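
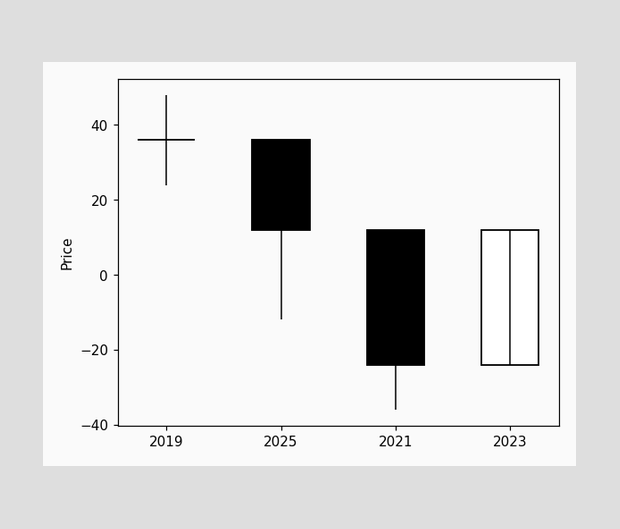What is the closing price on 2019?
The 2019 candle closes at 36.

36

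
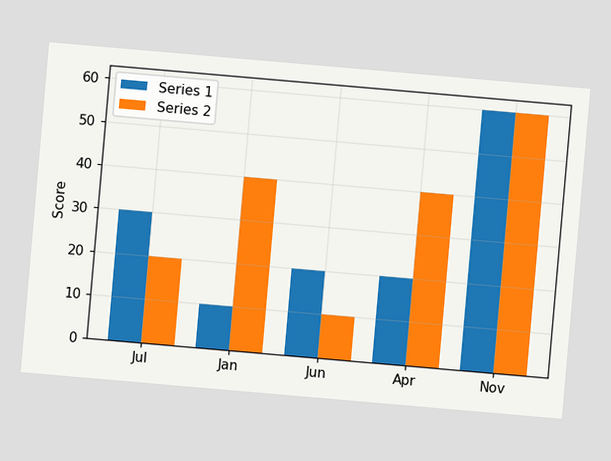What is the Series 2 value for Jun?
The chart is tilted about 5° clockwise. The Series 2 bar at Jun reaches 10 on the y-axis.

10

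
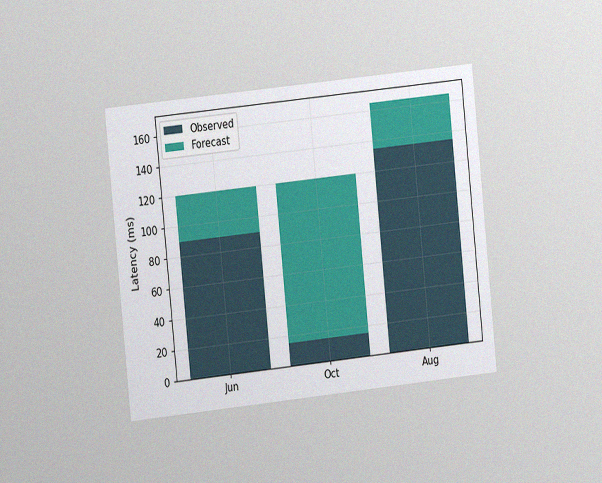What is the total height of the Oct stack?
The chart is tilted about 6° counter-clockwise and viewed slightly from the left, with some photo noise. The Oct stack's top reaches 120ms on the y-axis.

120ms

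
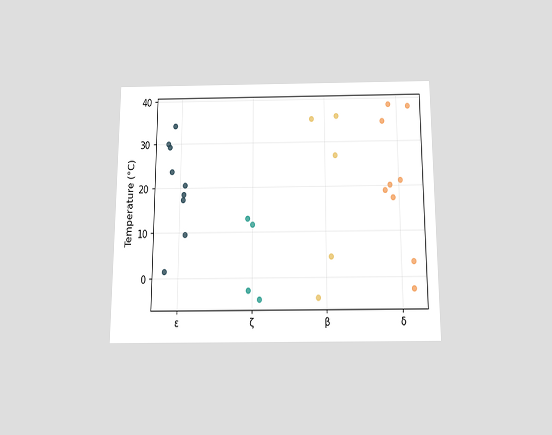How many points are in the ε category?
The chart is viewed slightly from below. Counting the markers in the ε column gives 9.

9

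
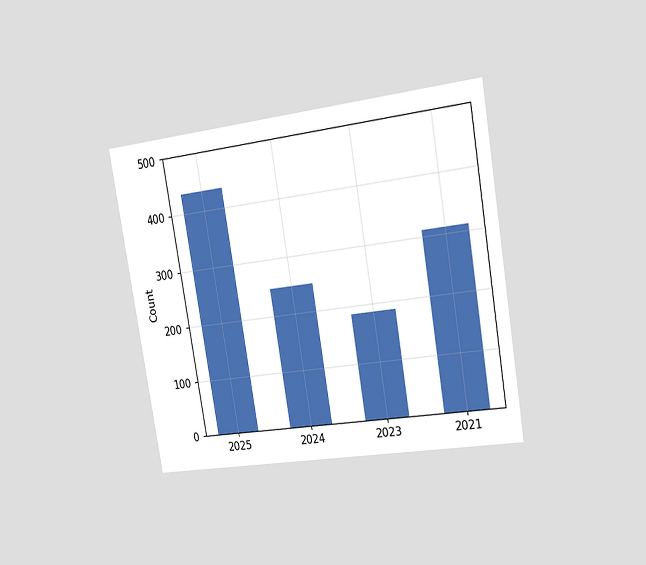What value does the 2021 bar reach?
The chart is tilted about 9° counter-clockwise and viewed slightly from the right. Reading along the chart's y-axis, the 2021 bar reaches 310.

310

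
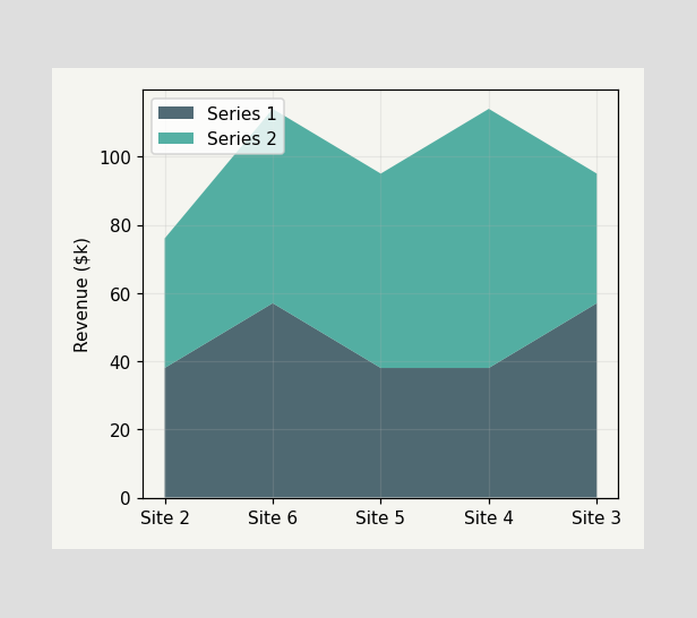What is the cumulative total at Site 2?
The stacked total at Site 2 reaches $76k.

$76k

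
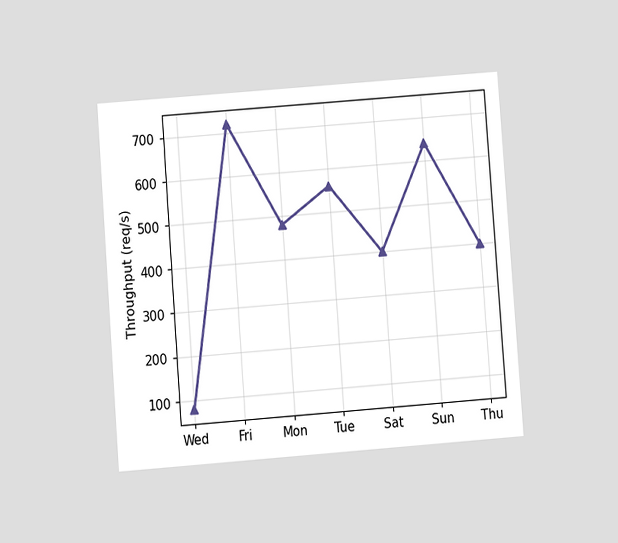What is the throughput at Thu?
The chart is tilted about 4° counter-clockwise and viewed at a slight angle. At Thu, the line is at 400req/s.

400req/s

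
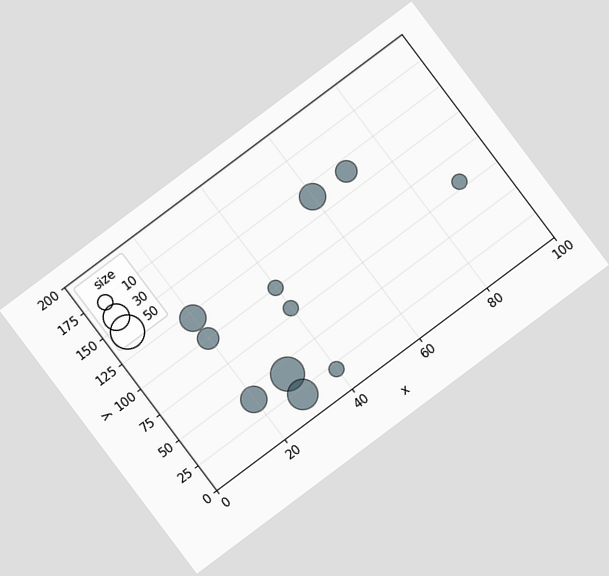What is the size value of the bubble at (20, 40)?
The chart is tilted about 37° counter-clockwise. Matching the bubble at (20, 40) against the size legend gives 30.

30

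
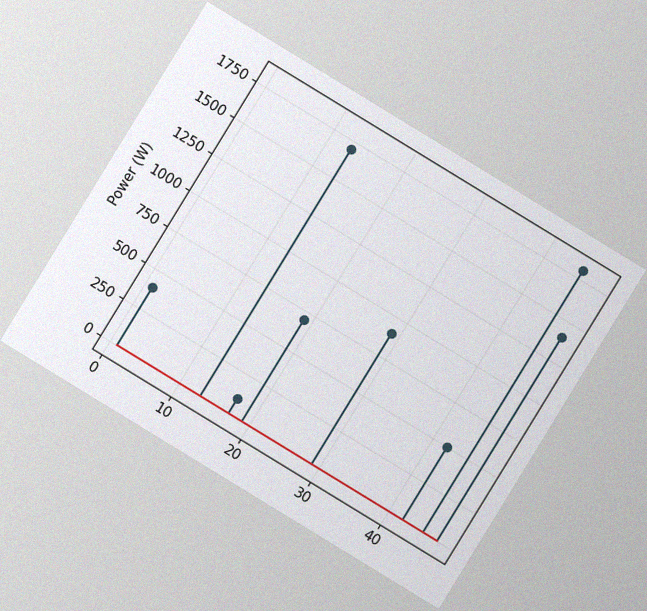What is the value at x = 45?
The chart is tilted about 31° clockwise, with some photo noise. The stem at x=45 reaches 1800W.

1800W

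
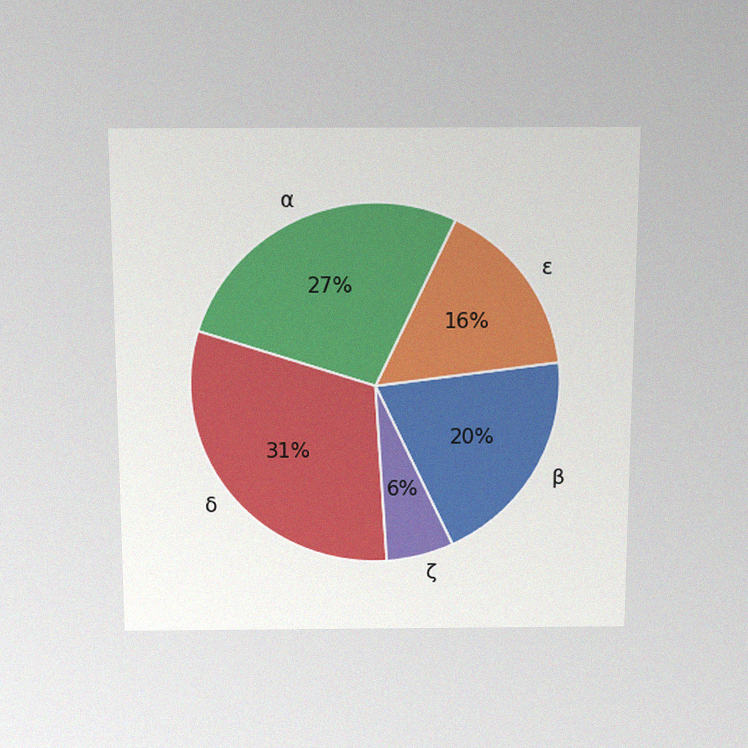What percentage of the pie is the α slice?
27%

The chart is viewed slightly from above, with some photo noise. The α slice takes up 27% of the pie.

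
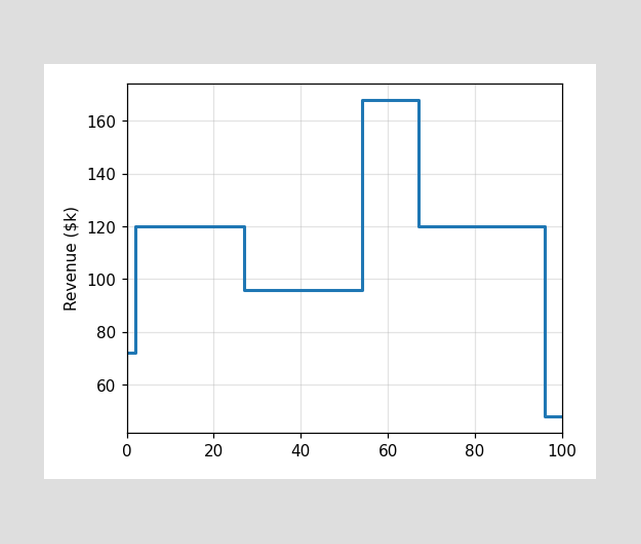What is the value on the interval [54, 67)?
$168k

On [54, 67) the step sits at $168k.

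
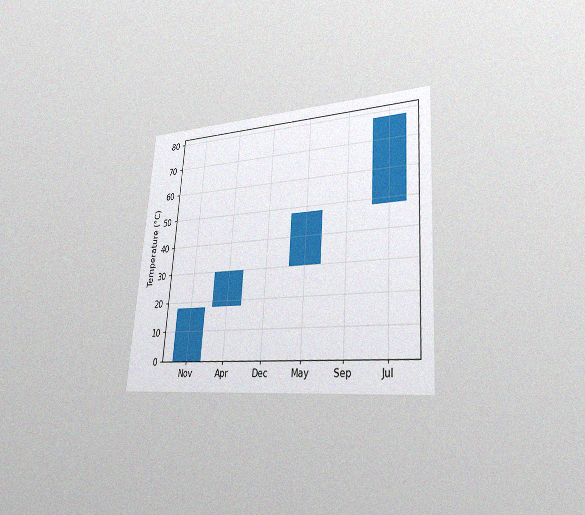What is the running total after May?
48°C

The chart is tilted about 4° clockwise and viewed slightly from the right, with some photo noise. After May the running total reaches 48°C.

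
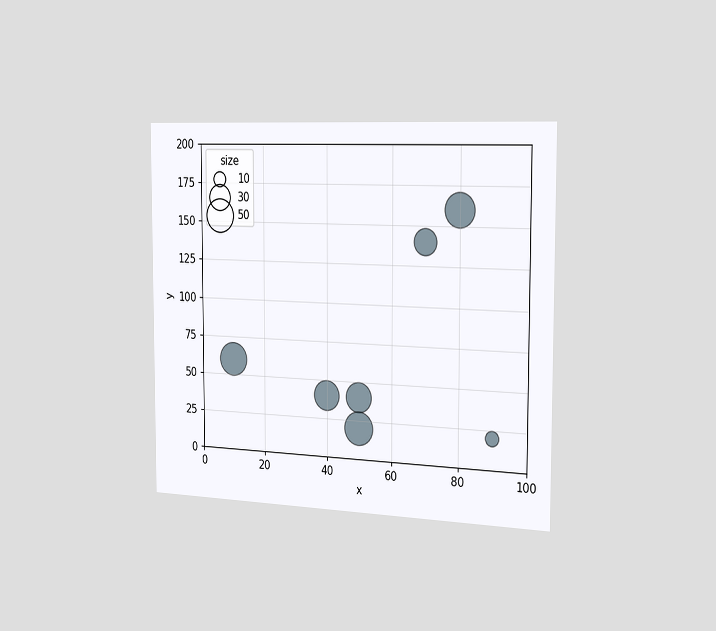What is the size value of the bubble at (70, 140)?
30

The chart is viewed slightly from the right. Matching the bubble at (70, 140) against the size legend gives 30.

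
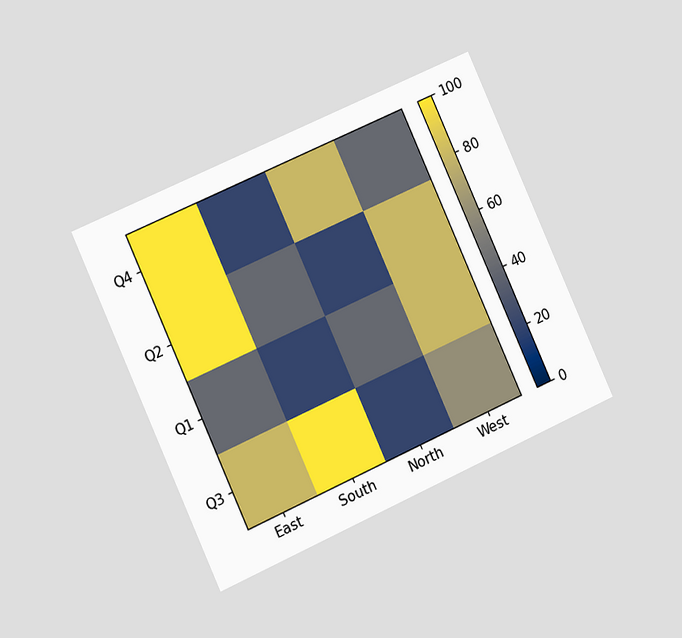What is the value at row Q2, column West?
The chart is tilted about 24° counter-clockwise and viewed slightly from the left. Matching cell (Q2, West) against the colorbar gives 80.

80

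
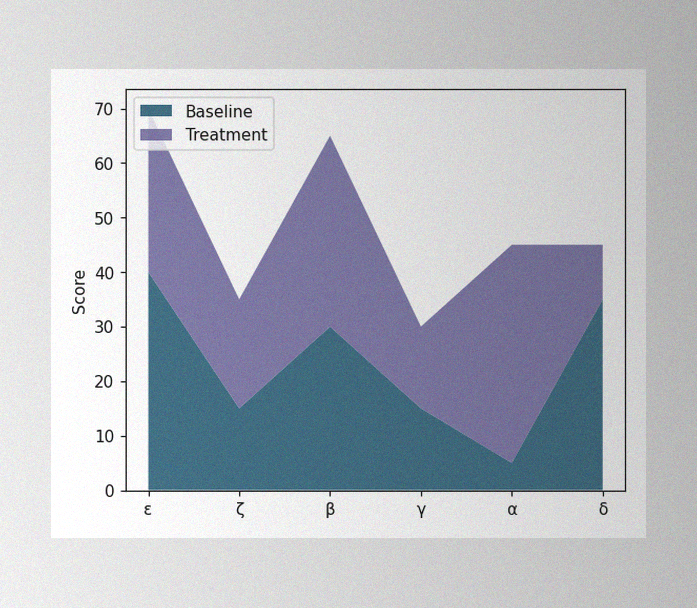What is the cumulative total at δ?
45

The image has some photo noise and uneven lighting. The stacked total at δ reaches 45.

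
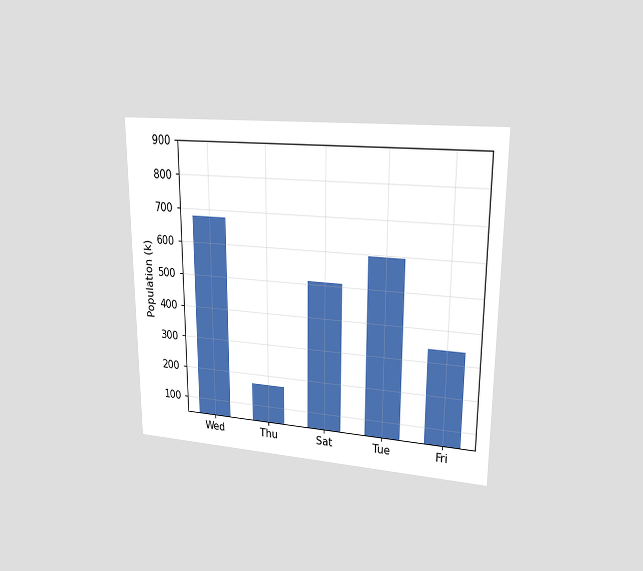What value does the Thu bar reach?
The chart is viewed at a slight angle. Reading along the chart's y-axis, the Thu bar reaches 170k.

170k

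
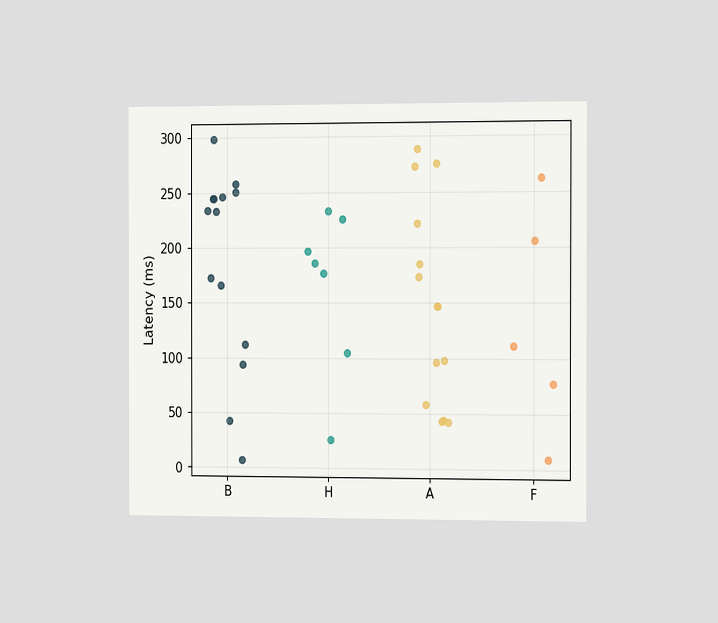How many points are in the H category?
7

The chart is viewed slightly from the right. Counting the markers in the H column gives 7.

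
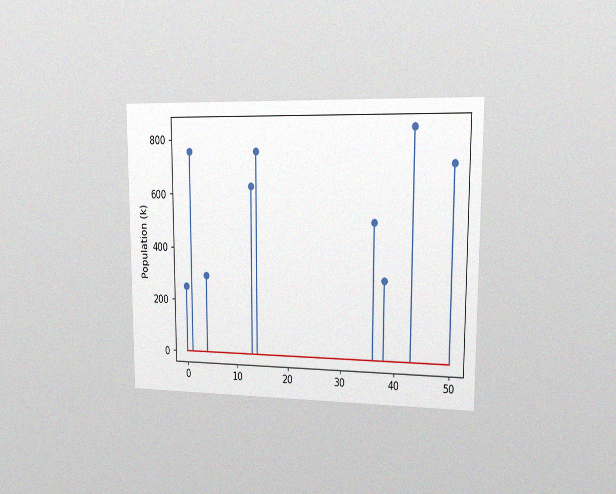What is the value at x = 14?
The chart is viewed slightly from the right, with some photo noise. The stem at x=14 reaches 756k.

756k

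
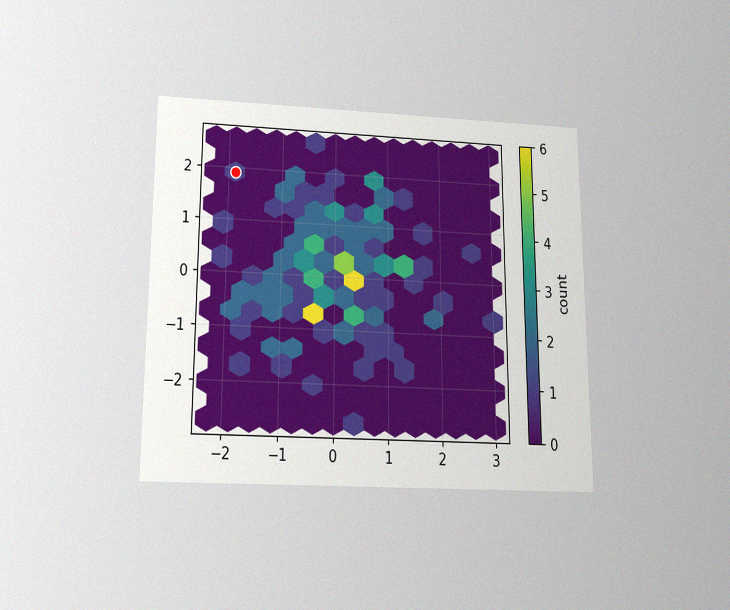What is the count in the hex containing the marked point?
The chart is viewed slightly from below, with some photo noise. The marked hex reads 1 on the colorbar.

1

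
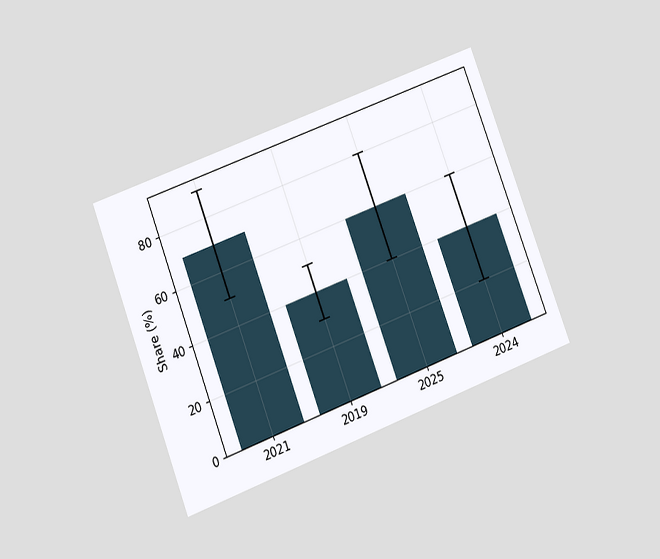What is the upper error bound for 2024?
60%

The chart is tilted about 21° counter-clockwise and viewed at a slight angle. The 2024 bar's upper whisker reaches 60%.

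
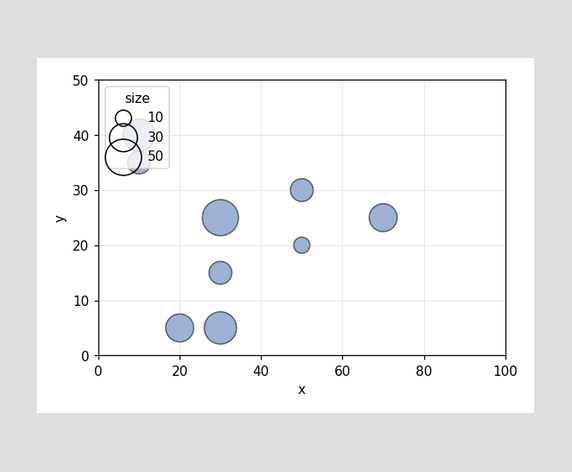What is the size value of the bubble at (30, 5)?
40

Matching the bubble at (30, 5) against the size legend gives 40.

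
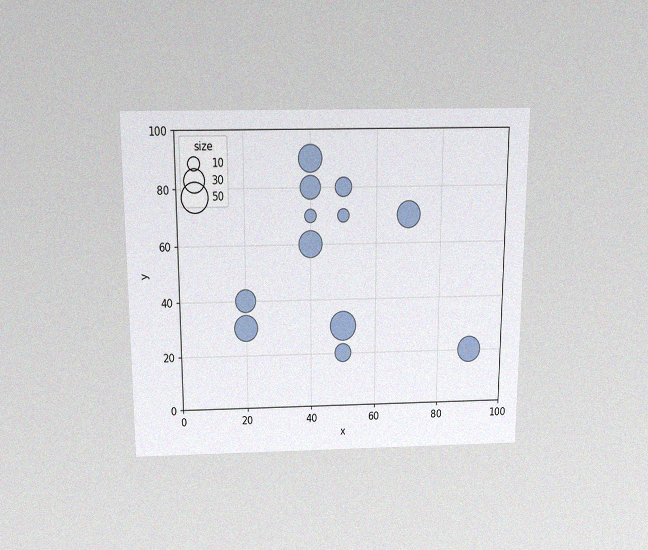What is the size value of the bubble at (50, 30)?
50

The chart is viewed slightly from above, with some photo noise. Matching the bubble at (50, 30) against the size legend gives 50.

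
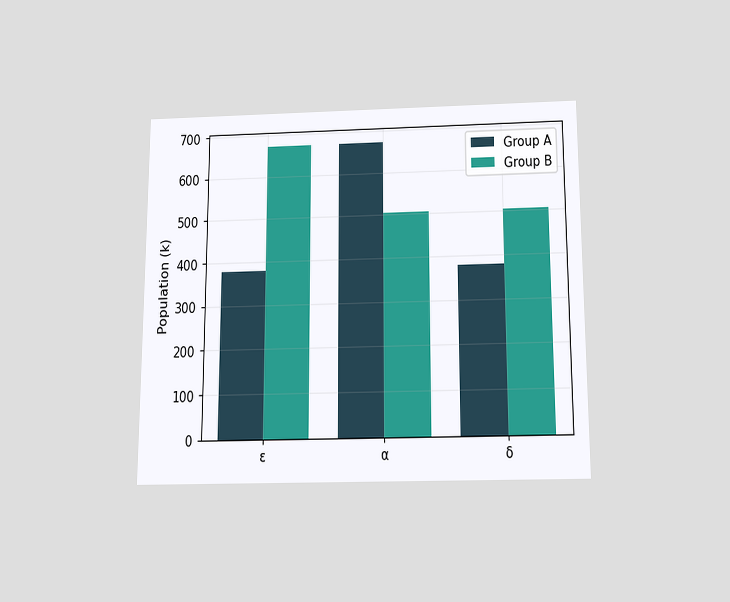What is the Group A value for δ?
The chart is viewed slightly from below. The Group A bar at δ reaches 378k on the y-axis.

378k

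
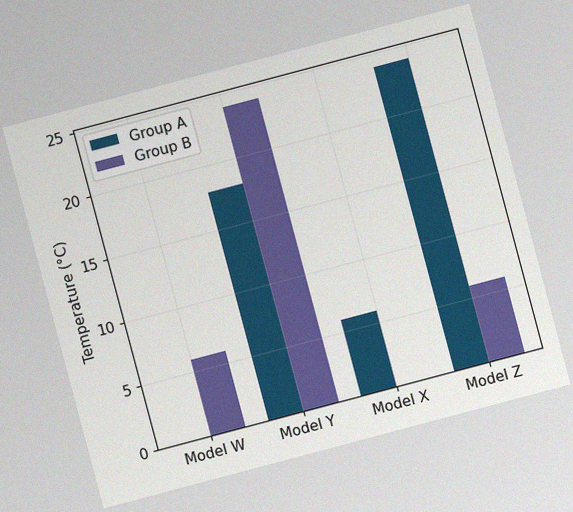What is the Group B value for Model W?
The chart is tilted about 15° counter-clockwise, with some photo noise. The Group B bar at Model W reaches 6°C on the y-axis.

6°C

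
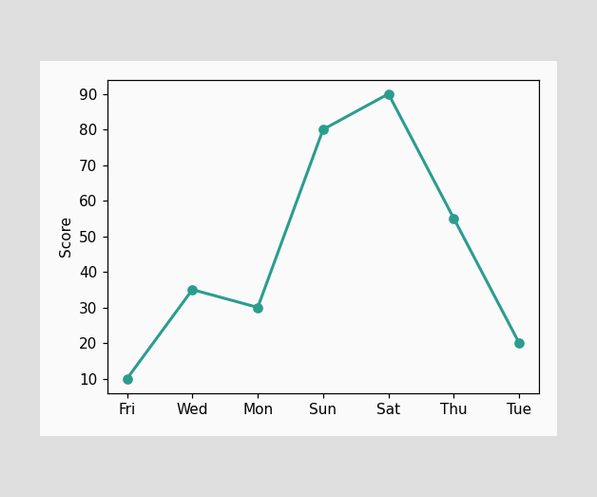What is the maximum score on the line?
90

The highest point is at Sat, and reading across to the y-axis gives 90.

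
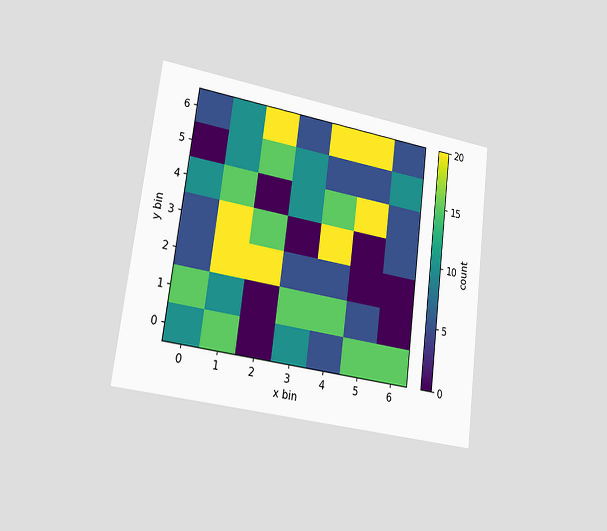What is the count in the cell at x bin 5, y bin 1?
The chart is tilted about 7° clockwise and viewed slightly from the left. Matching the cell (5, 1) against the colorbar gives 5.

5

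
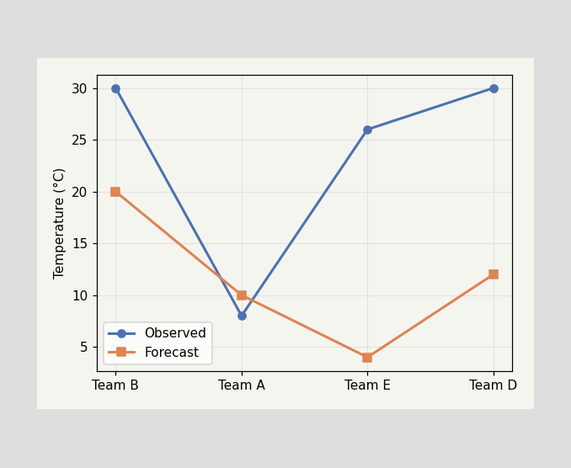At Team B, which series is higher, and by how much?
Observed, by 10°C

At Team B, Observed sits above the other line by 10°C.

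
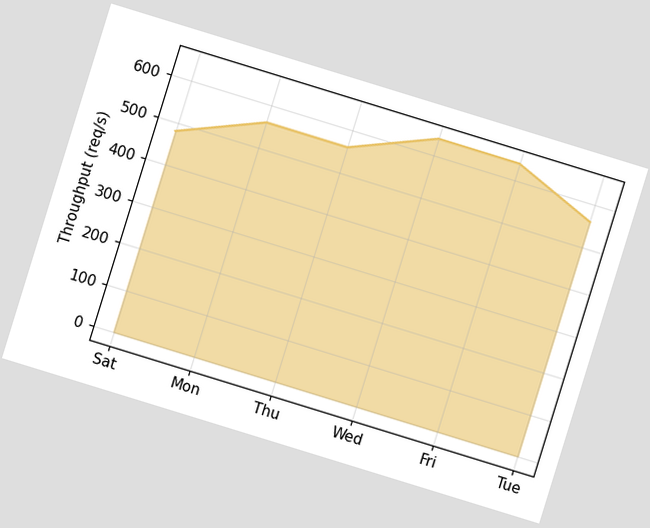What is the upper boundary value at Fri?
The chart is tilted about 17° clockwise. At Fri the upper boundary is at 640req/s.

640req/s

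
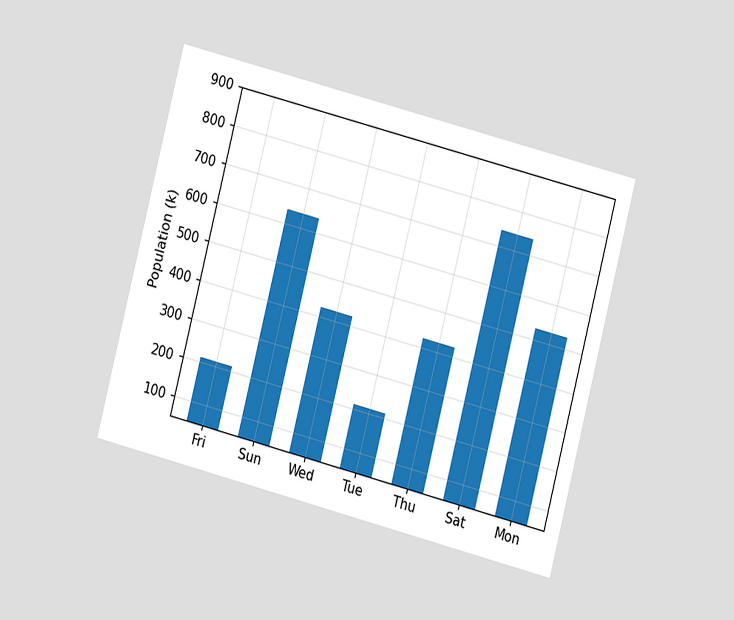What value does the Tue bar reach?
The chart is tilted about 14° clockwise and viewed at a slight angle. Reading along the chart's y-axis, the Tue bar reaches 212k.

212k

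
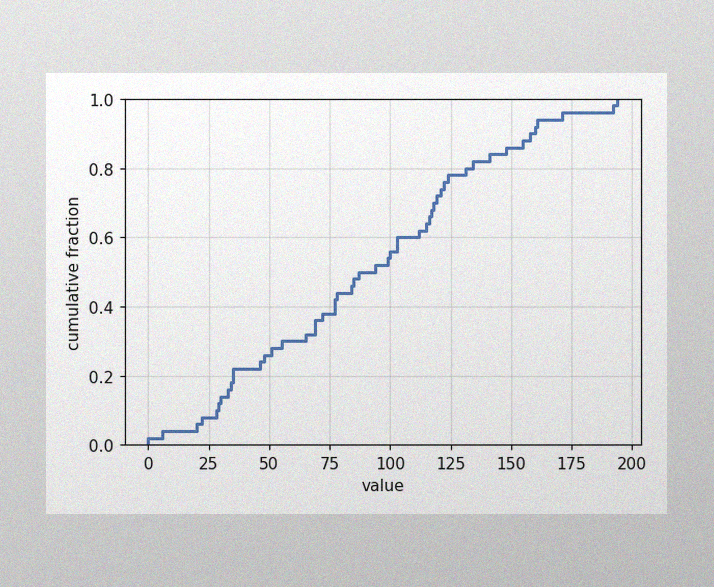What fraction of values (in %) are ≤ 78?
44%

The image has some photo noise and uneven lighting. At x=78 the ECDF step is at 44%.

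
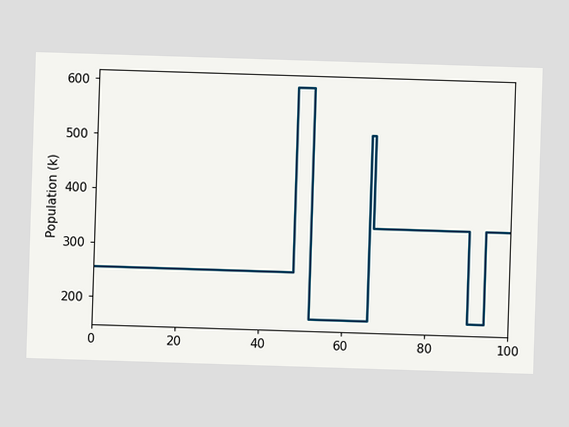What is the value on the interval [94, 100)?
340k

On [94, 100) the step sits at 340k.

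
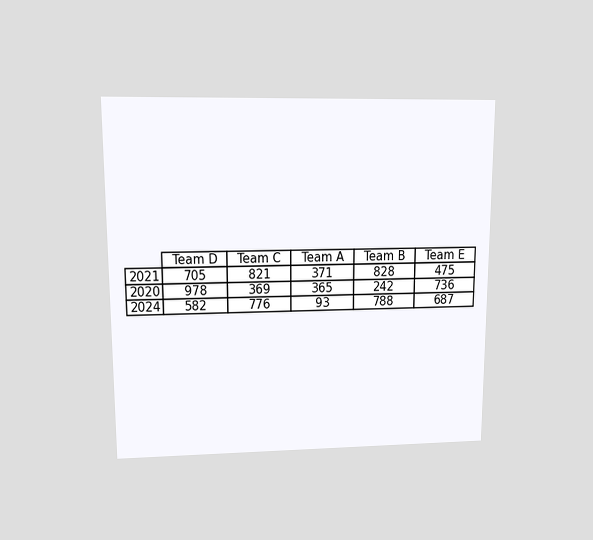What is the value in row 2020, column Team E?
736

The chart is viewed at a slight angle. The (2020, Team E) cell reads 736.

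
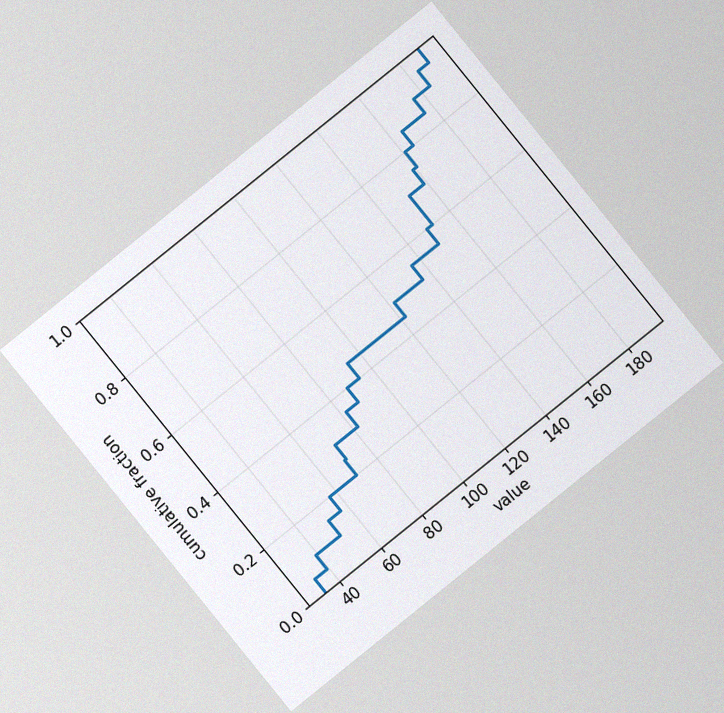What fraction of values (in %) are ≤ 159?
The chart is tilted about 39° counter-clockwise, with some photo noise. At x=159 the ECDF step is at 75%.

75%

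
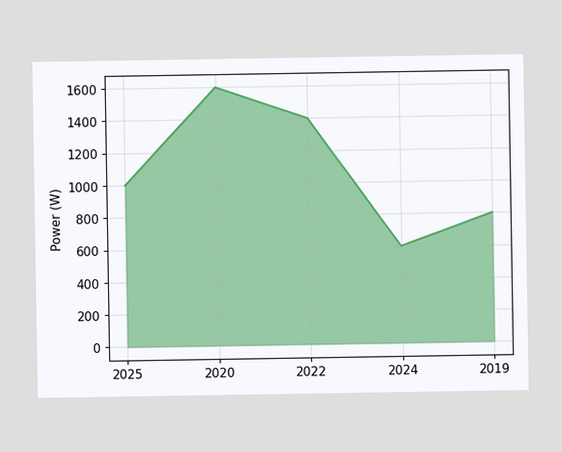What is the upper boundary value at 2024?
600W

At 2024 the upper boundary is at 600W.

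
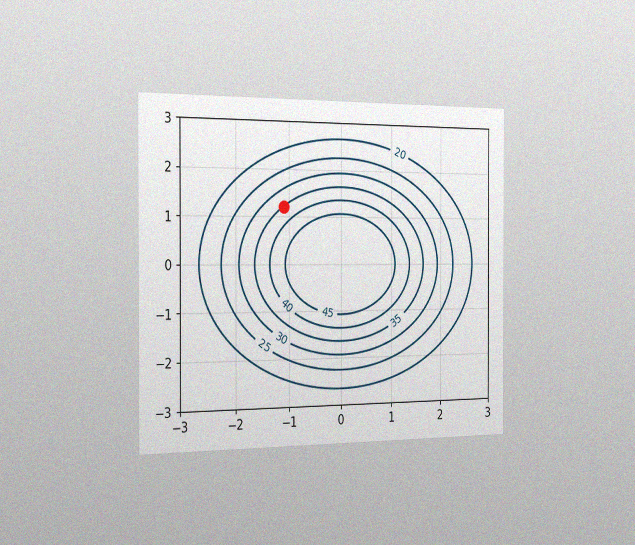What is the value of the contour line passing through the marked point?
The chart is viewed slightly from the left, with some photo noise. The marked point sits on the contour labelled 35.

35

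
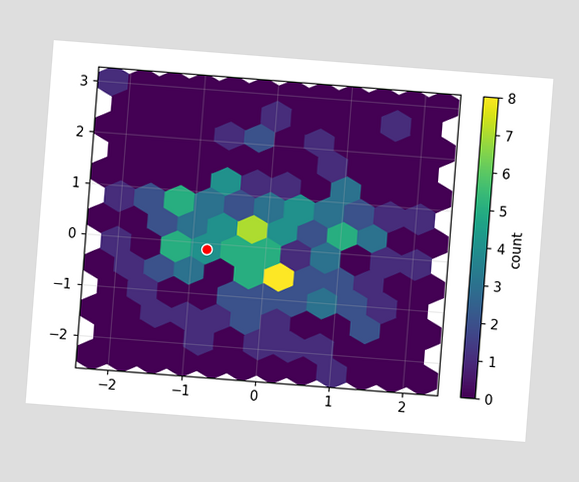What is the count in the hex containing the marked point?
The chart is tilted about 4° clockwise. The marked hex reads 4 on the colorbar.

4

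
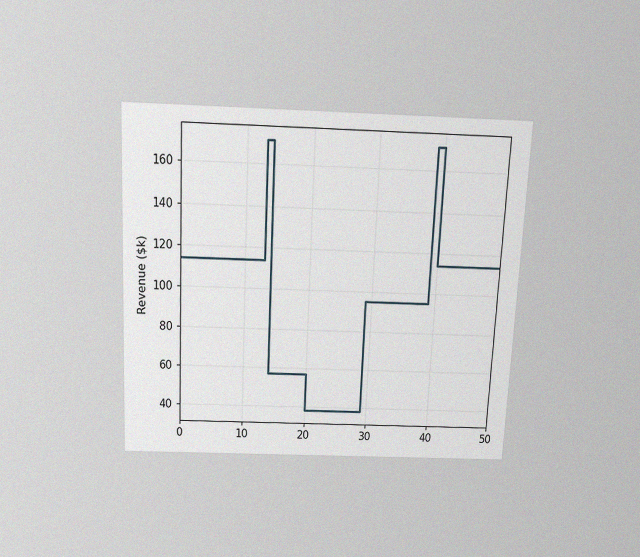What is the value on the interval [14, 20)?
$57k

The chart is tilted about 3° clockwise and viewed slightly from above, with some photo noise. On [14, 20) the step sits at $57k.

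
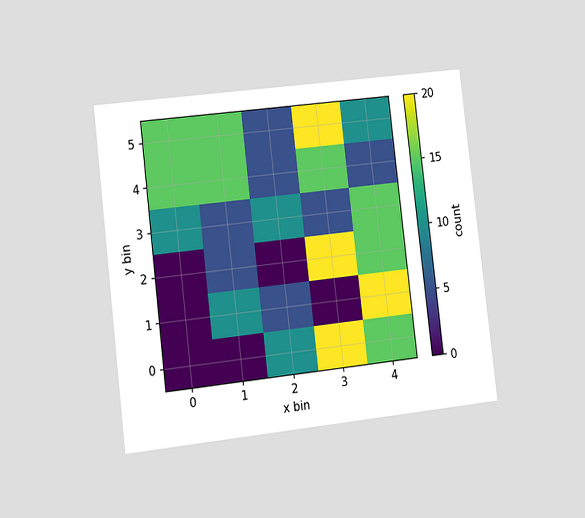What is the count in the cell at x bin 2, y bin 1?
5

The chart is tilted about 7° counter-clockwise and viewed slightly from the left. Matching the cell (2, 1) against the colorbar gives 5.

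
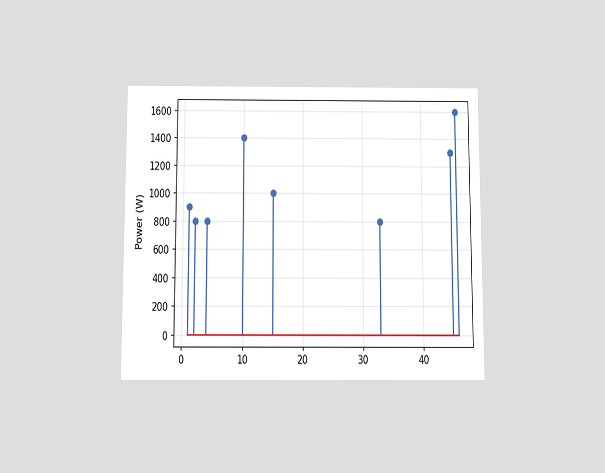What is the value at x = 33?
The chart is viewed slightly from below. The stem at x=33 reaches 800W.

800W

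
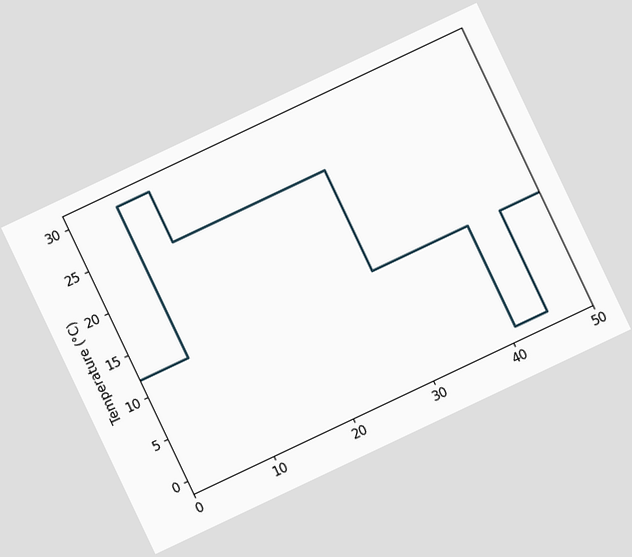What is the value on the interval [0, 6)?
The chart is tilted about 25° counter-clockwise. On [0, 6) the step sits at 12°C.

12°C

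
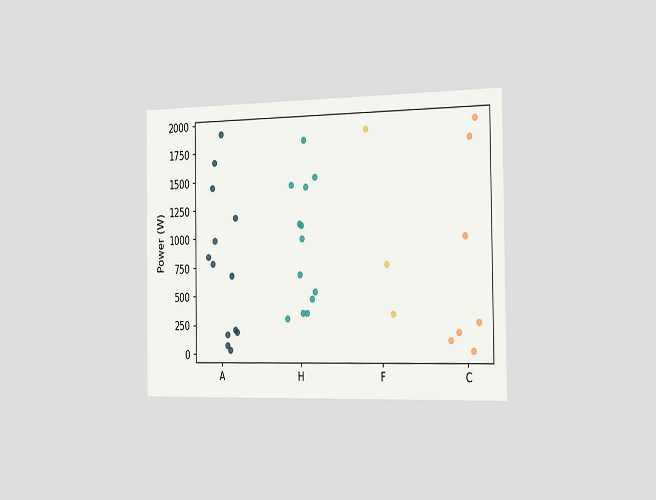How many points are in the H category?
The chart is viewed slightly from the right. Counting the markers in the H column gives 13.

13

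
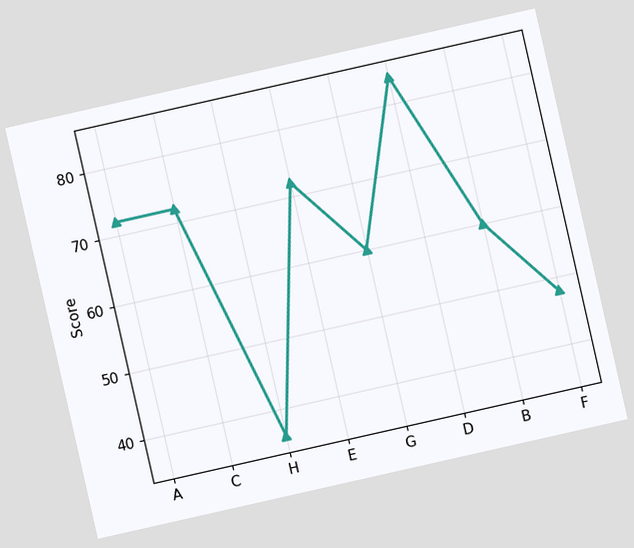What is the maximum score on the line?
84

The chart is tilted about 13° counter-clockwise. The highest point is at D, and reading across to the y-axis gives 84.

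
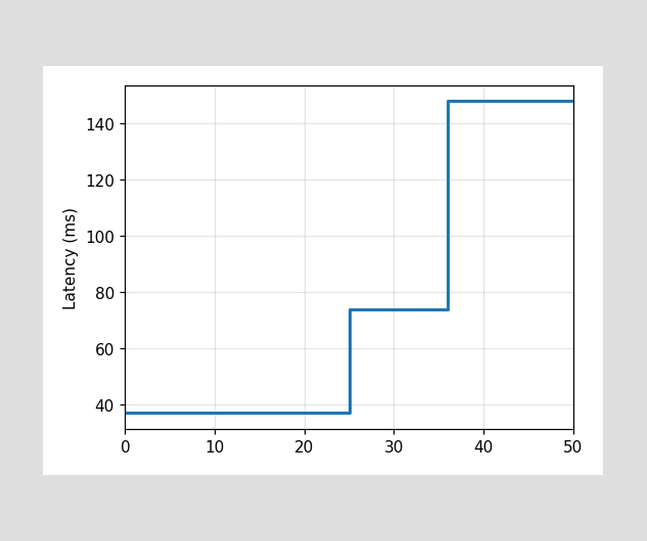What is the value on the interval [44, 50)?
148ms

On [44, 50) the step sits at 148ms.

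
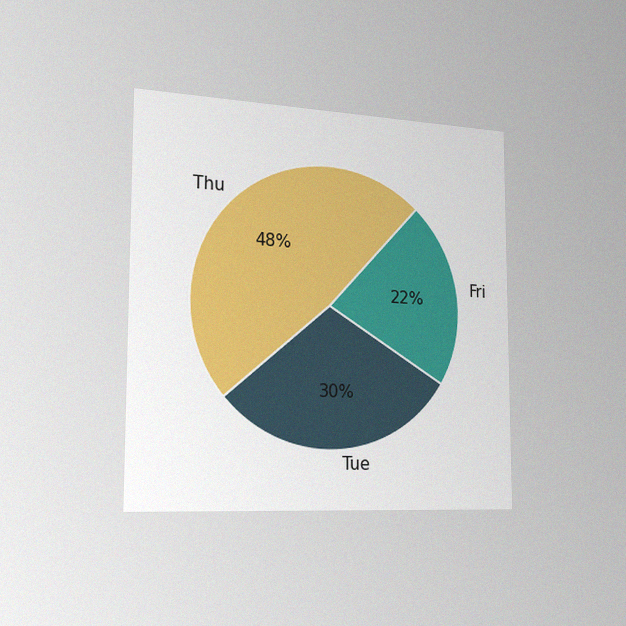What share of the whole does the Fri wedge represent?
22%

The chart is viewed slightly from the left, with some photo noise. The Fri slice takes up 22% of the pie.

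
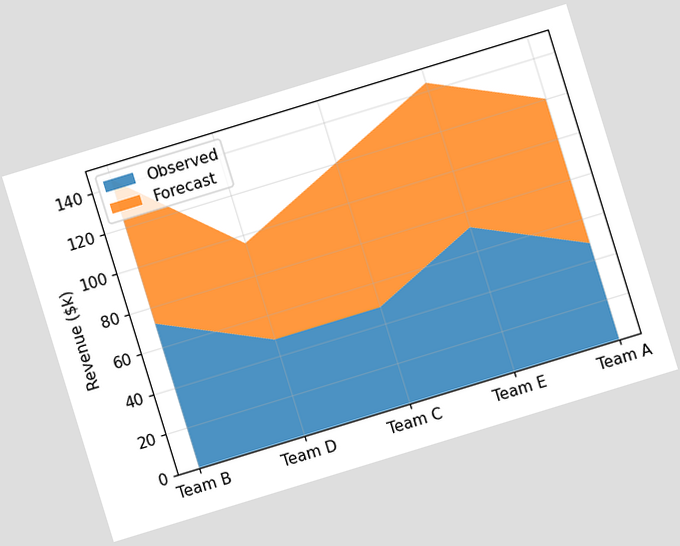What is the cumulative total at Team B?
The chart is tilted about 17° counter-clockwise. The stacked total at Team B reaches $144k.

$144k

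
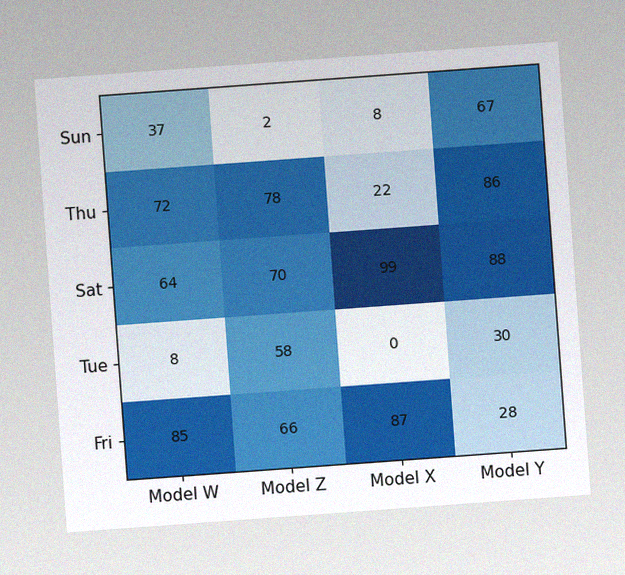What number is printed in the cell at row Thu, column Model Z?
The chart is tilted about 4° counter-clockwise, with some photo noise. The (Thu, Model Z) cell reads 78.

78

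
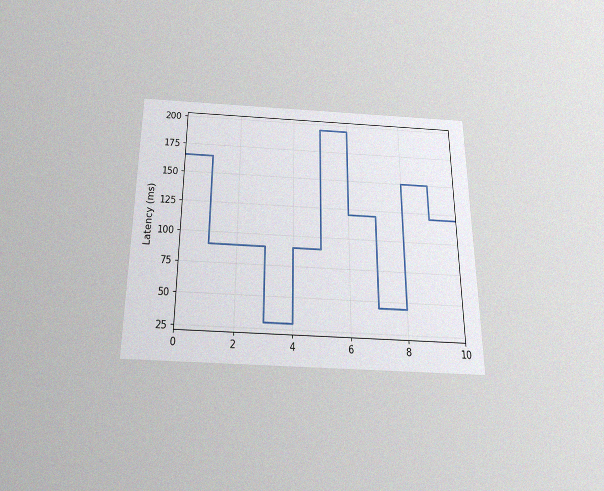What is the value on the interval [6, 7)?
The chart is viewed slightly from below, with some photo noise. On [6, 7) the step sits at 120ms.

120ms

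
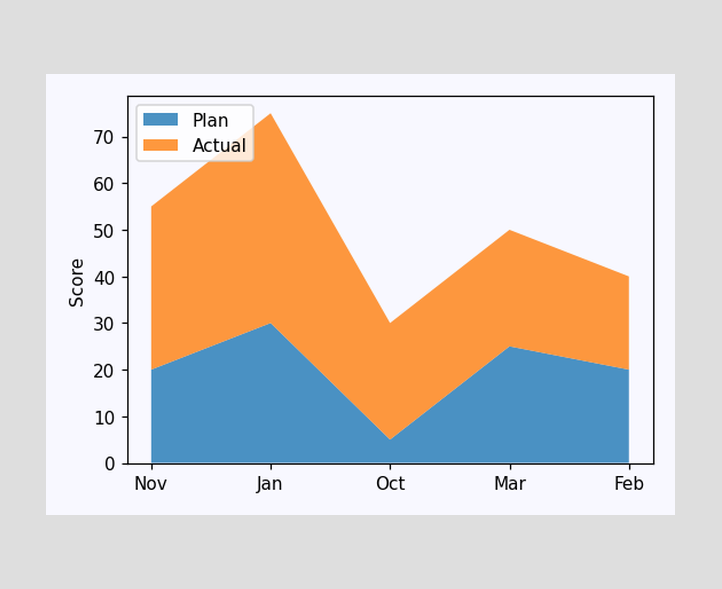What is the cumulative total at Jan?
The stacked total at Jan reaches 75.

75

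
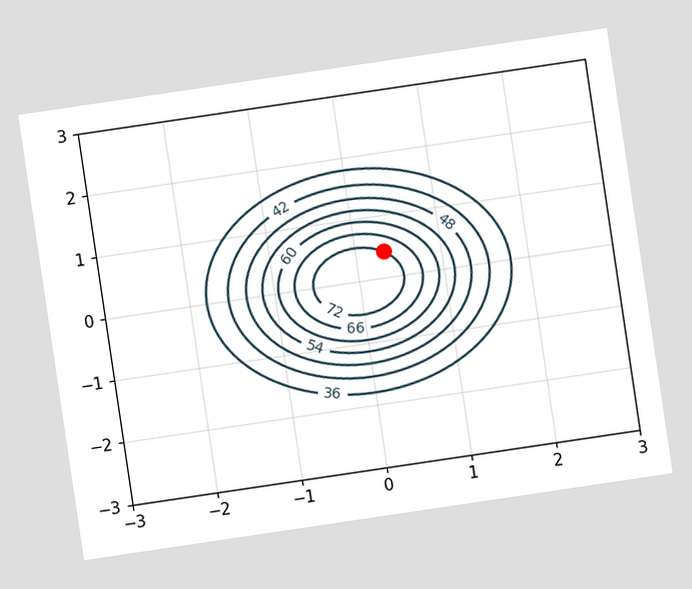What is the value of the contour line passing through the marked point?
72

The chart is tilted about 8° counter-clockwise. The marked point sits on the contour labelled 72.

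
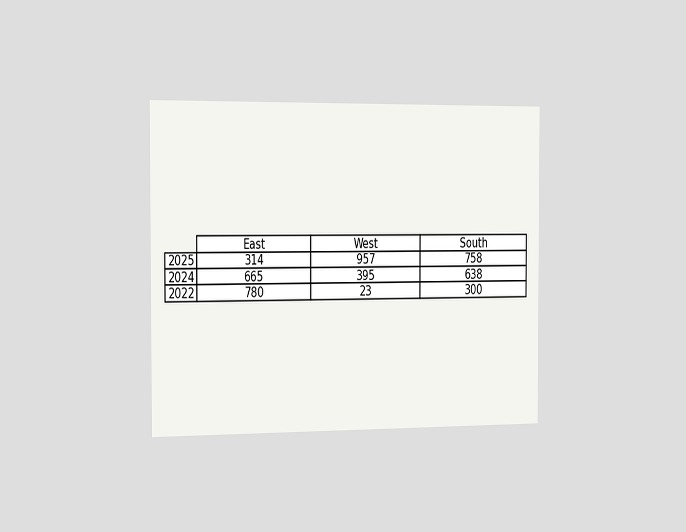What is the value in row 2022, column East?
780

The chart is viewed slightly from the left. The (2022, East) cell reads 780.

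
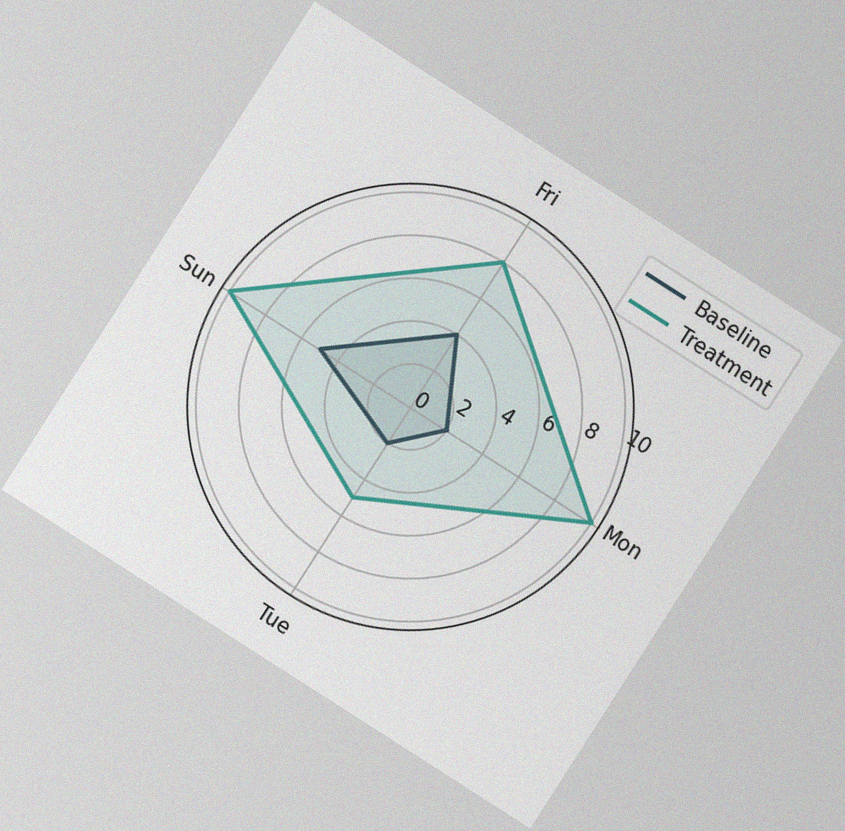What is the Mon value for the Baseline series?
The chart is tilted about 33° clockwise, with some photo noise. On the Mon axis, Baseline reaches 2.

2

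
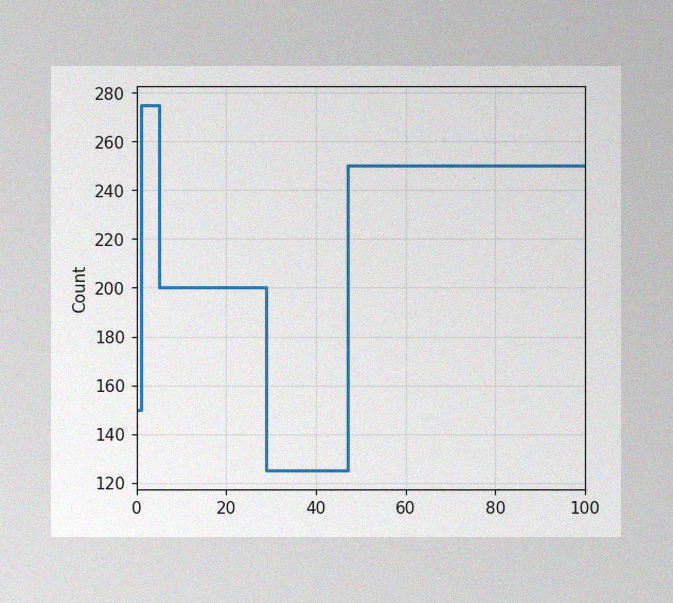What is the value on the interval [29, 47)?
The image has some photo noise and uneven lighting. On [29, 47) the step sits at 125.

125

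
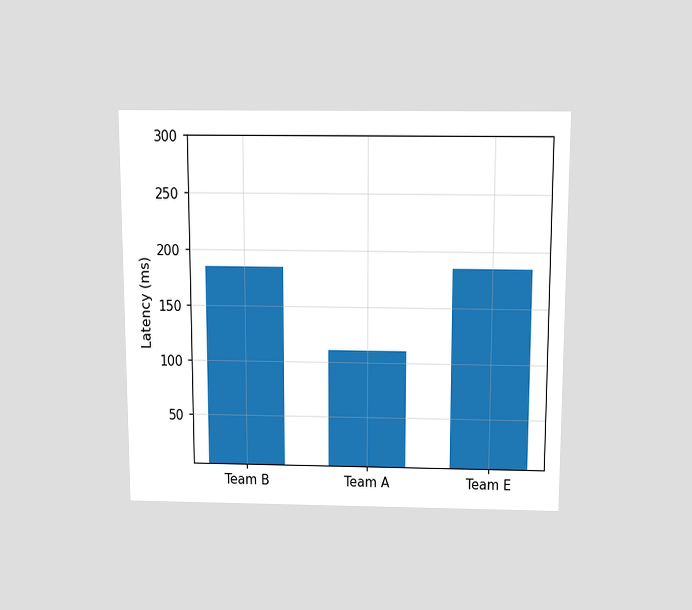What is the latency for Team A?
111ms

The chart is viewed slightly from above. Reading along the chart's y-axis, the Team A bar reaches 111ms.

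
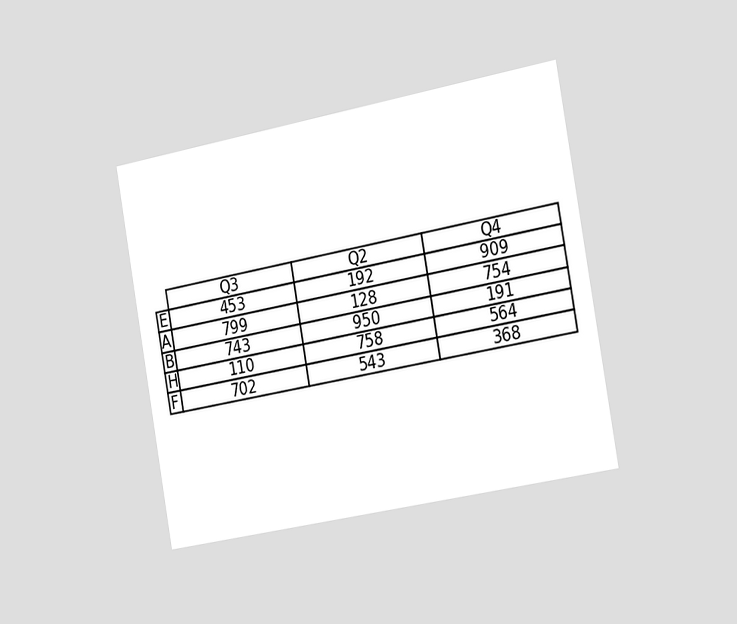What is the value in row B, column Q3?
The chart is tilted about 10° counter-clockwise and viewed slightly from the right. The (B, Q3) cell reads 743.

743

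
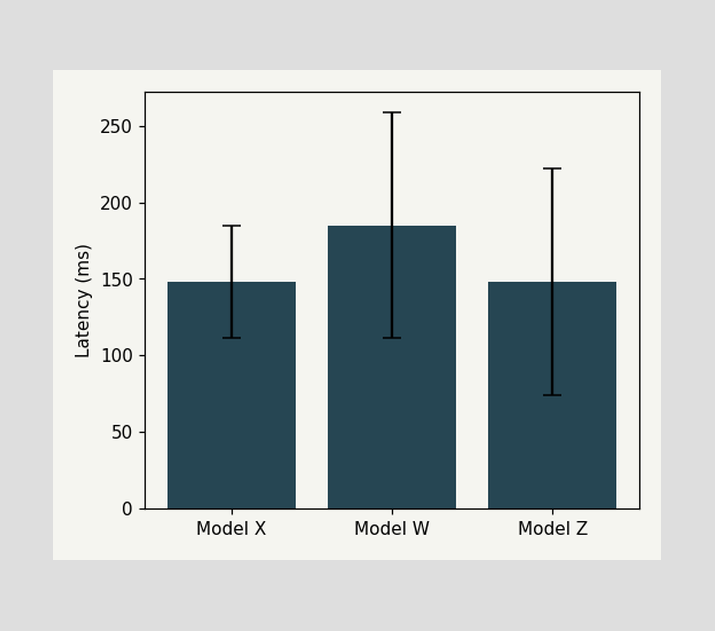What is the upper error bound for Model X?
The Model X bar's upper whisker reaches 185ms.

185ms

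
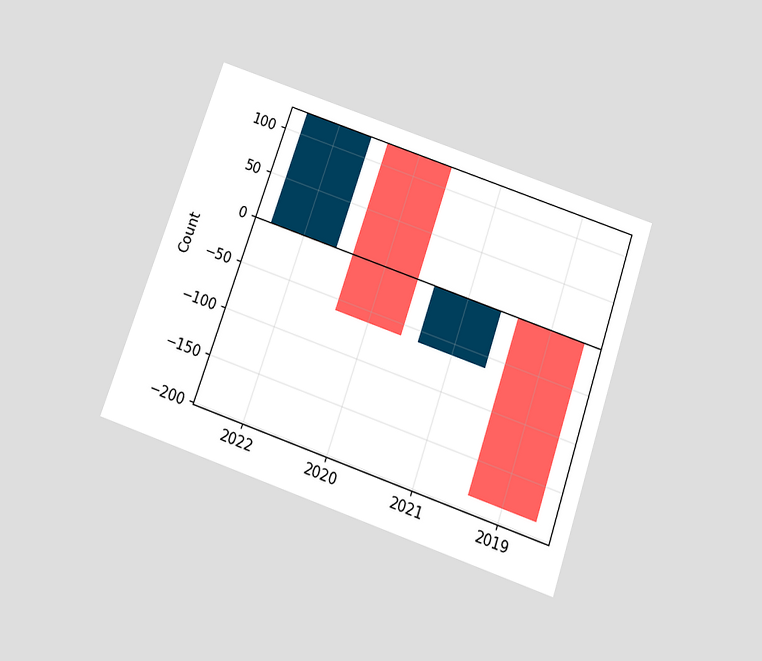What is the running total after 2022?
The chart is tilted about 19° clockwise and viewed slightly from below. After 2022 the running total reaches 124.

124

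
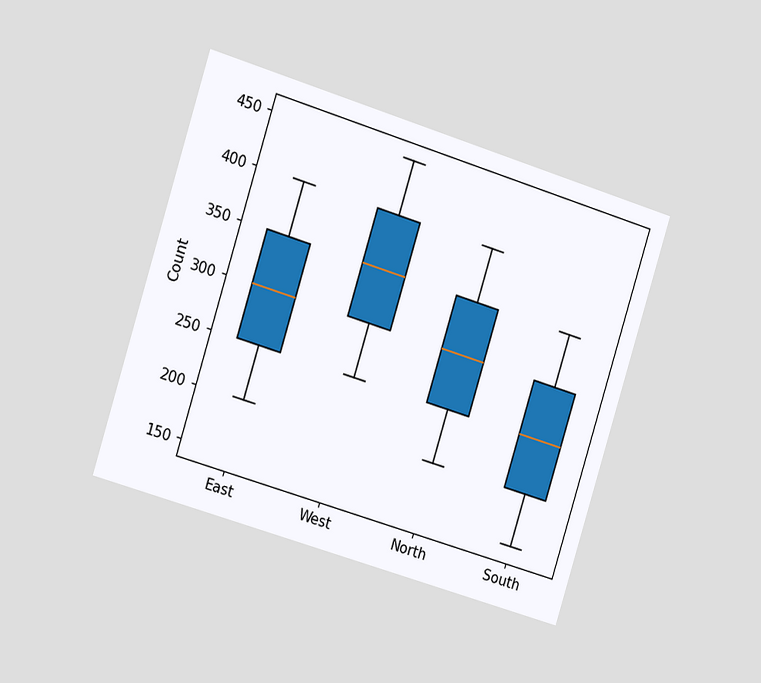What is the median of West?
350

The chart is tilted about 17° clockwise and viewed slightly from the left. The median line in the West box sits at 350.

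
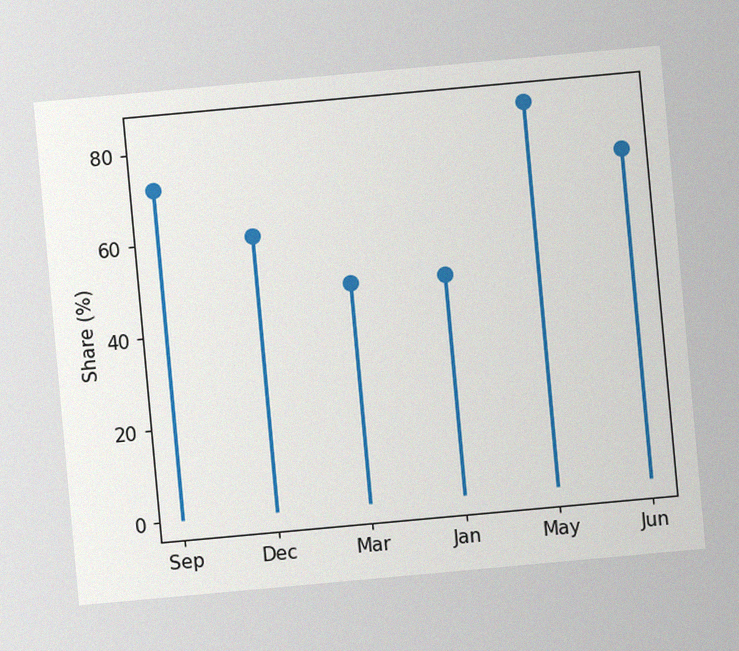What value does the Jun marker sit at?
72%

The chart is tilted about 5° counter-clockwise, with some photo noise. The Jun marker sits at 72%.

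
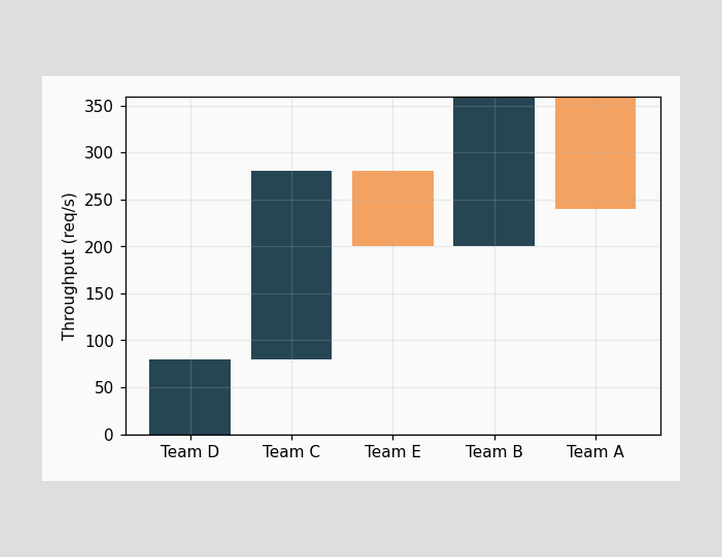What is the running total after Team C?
After Team C the running total reaches 280req/s.

280req/s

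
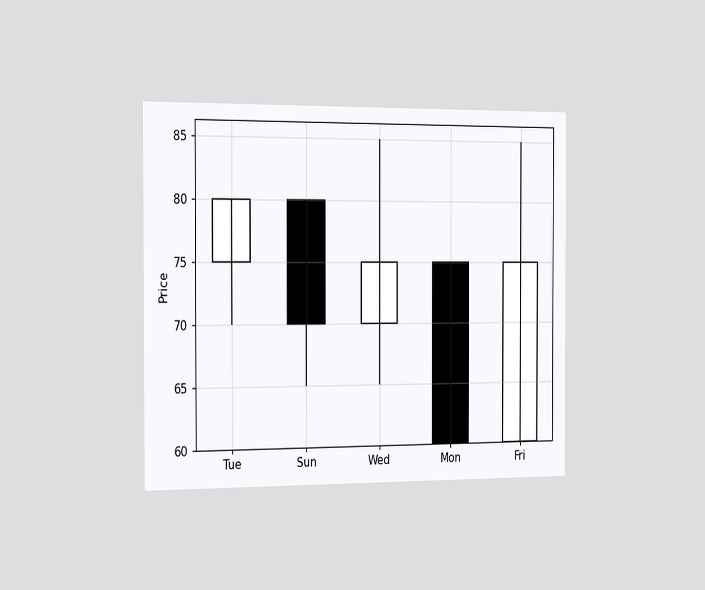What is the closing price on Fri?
75

The chart is viewed slightly from the left. The Fri candle closes at 75.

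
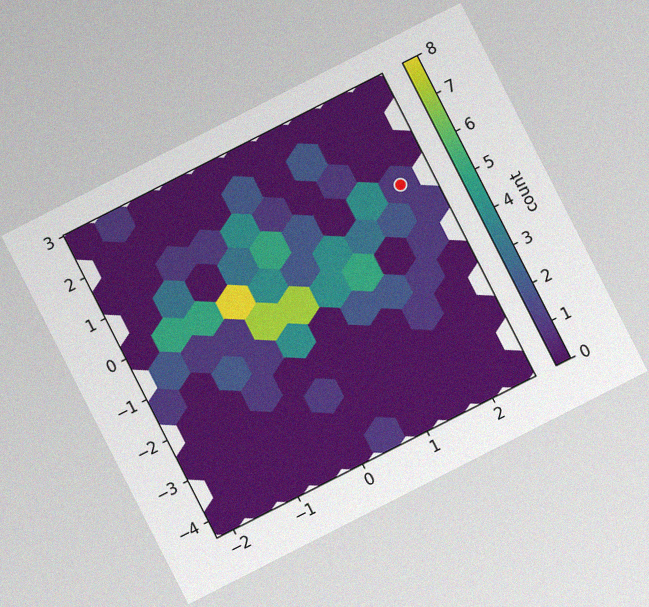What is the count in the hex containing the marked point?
1

The chart is tilted about 27° counter-clockwise, with some photo noise. The marked hex reads 1 on the colorbar.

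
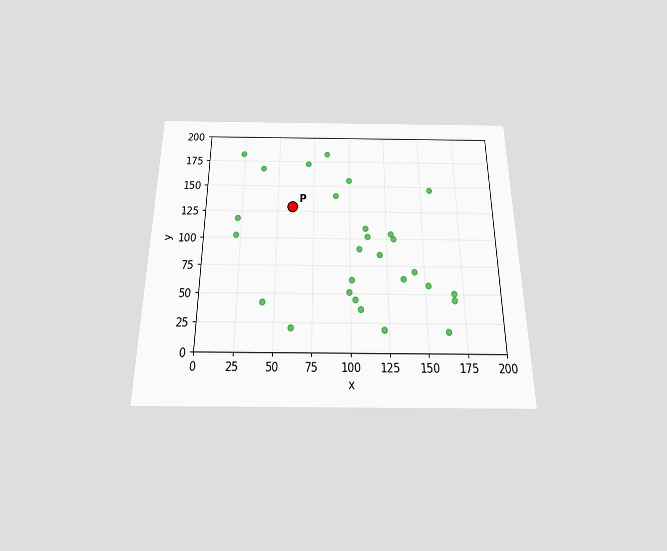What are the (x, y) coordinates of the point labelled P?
The chart is viewed slightly from below. Following the gridlines from P to each axis, P sits at (60, 130).

(60, 130)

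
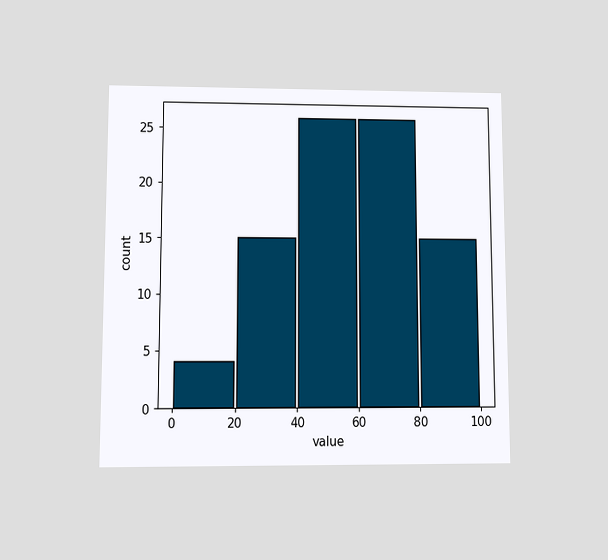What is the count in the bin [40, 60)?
The chart is viewed at a slight angle. The [40, 60) bin has height 26.

26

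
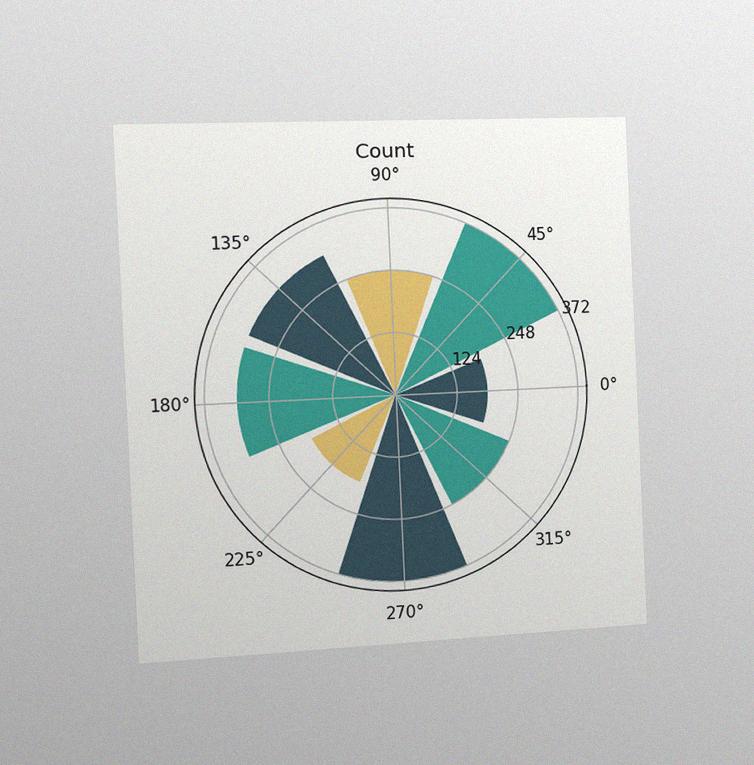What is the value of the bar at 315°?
248

The chart is tilted about 3° counter-clockwise and viewed slightly from the left, with some photo noise. The bar at 315° reaches 248 on the radial axis.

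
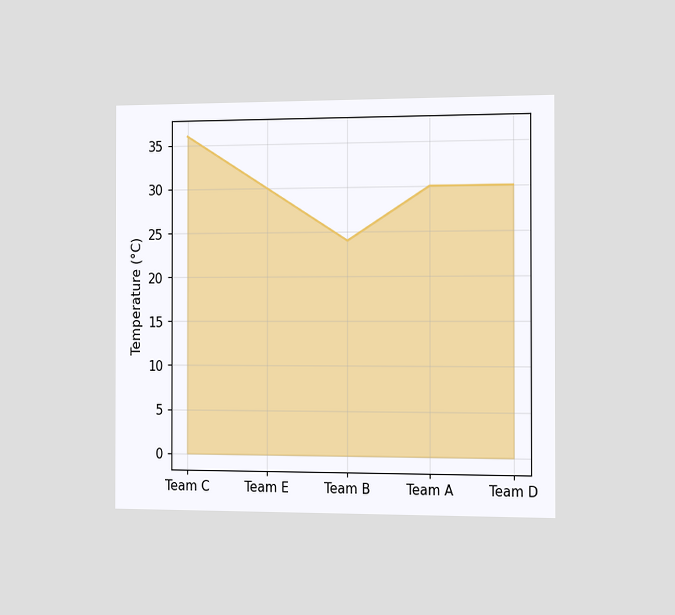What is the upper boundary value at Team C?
The chart is viewed slightly from the right. At Team C the upper boundary is at 36°C.

36°C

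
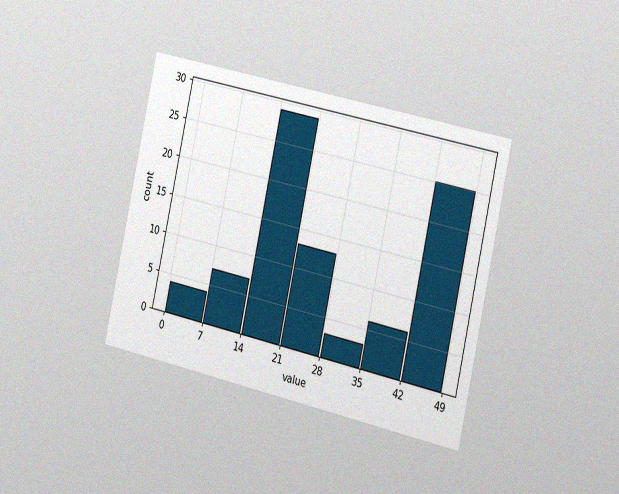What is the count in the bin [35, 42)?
The chart is tilted about 13° clockwise and viewed slightly from the right, with some photo noise. The [35, 42) bin has height 6.

6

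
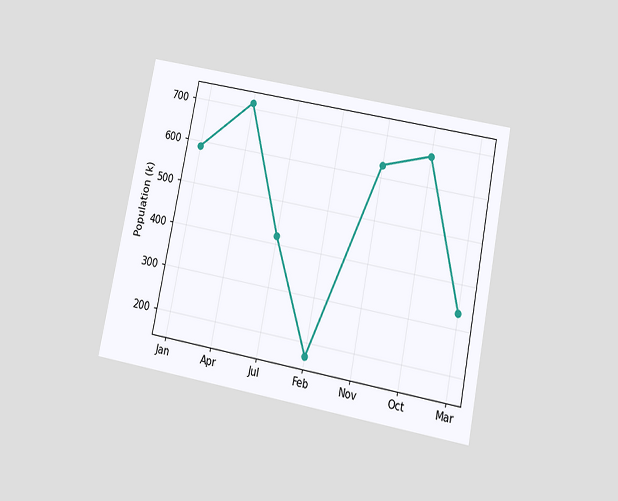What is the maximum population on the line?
714k

The chart is tilted about 11° clockwise and viewed slightly from below. The highest point is at Apr, and reading across to the y-axis gives 714k.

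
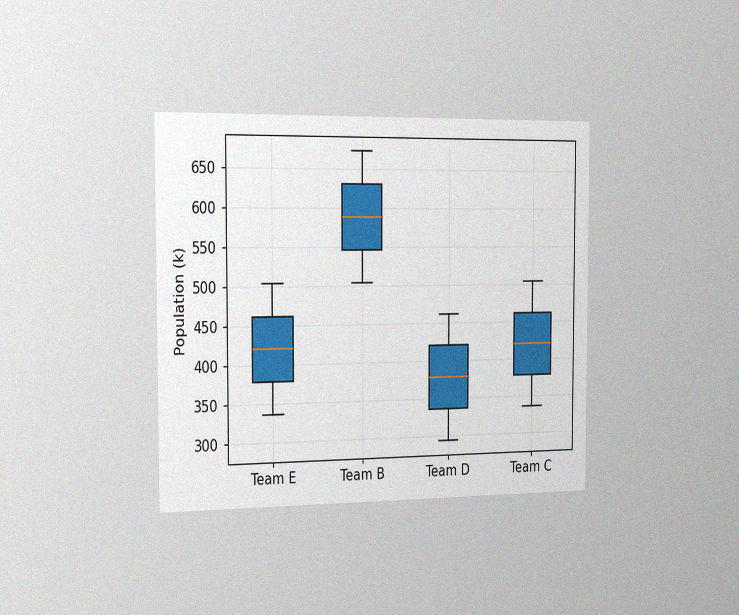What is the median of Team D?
378k

The chart is viewed slightly from the left, with some photo noise. The median line in the Team D box sits at 378k.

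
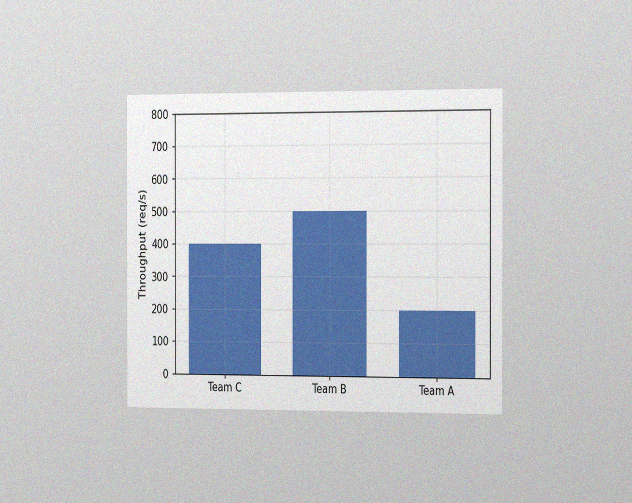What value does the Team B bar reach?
500req/s

The chart is viewed slightly from the right, with some photo noise. Reading along the chart's y-axis, the Team B bar reaches 500req/s.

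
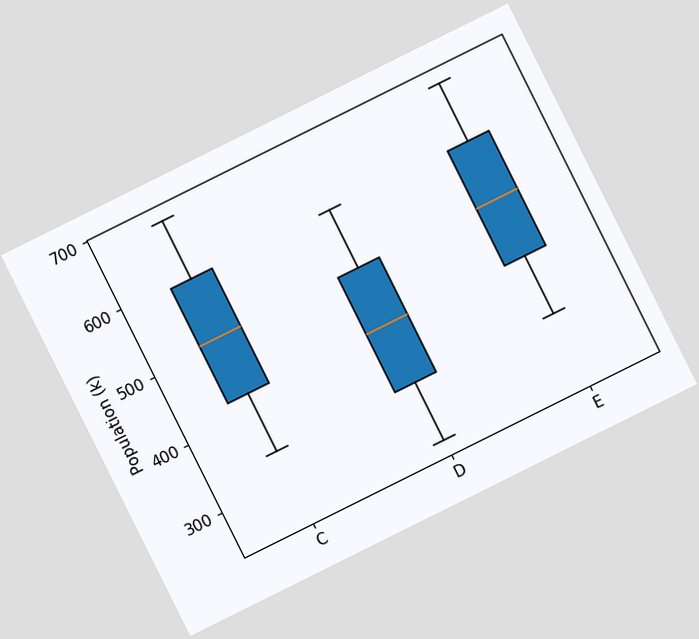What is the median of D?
The chart is tilted about 26° counter-clockwise. The median line in the D box sits at 425k.

425k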